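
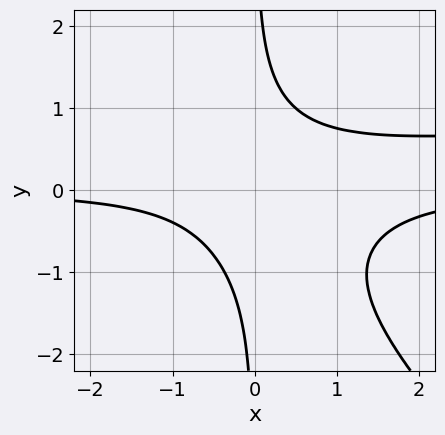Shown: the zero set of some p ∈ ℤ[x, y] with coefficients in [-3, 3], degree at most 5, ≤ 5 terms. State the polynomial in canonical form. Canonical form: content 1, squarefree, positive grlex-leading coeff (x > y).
x^2*y^2 + x*y^3 - x^2*y + x*y - 1

deg p = 4.
Observable constraints: the curve avoids every integer y-axis point in the box; it misses every integer gridline on the x-axis.
Matching integer coefficients to the picture gives p.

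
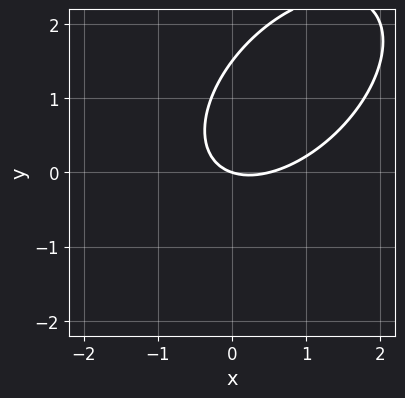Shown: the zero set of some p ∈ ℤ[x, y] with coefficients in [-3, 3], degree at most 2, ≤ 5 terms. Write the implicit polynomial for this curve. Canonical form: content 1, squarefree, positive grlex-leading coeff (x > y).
2*x^2 - 2*x*y + 2*y^2 - x - 3*y

(a) Degree: a generic line meets the curve in up to 2 points, so deg p = 2.
(b) From the axis intercepts and sections: it meets the y-axis at y = 0 (among the integer gridlines); it meets the x-axis at x = 0 (among the integer gridlines).
(c) Putting this together gives p.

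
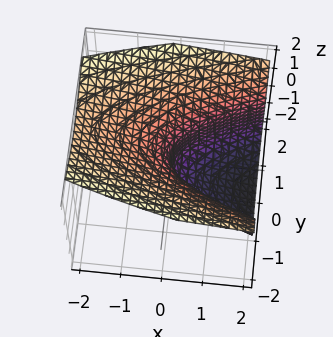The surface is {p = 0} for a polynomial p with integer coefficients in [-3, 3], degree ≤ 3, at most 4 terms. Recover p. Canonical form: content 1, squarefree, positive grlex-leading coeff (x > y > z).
(a) The degree is 3 — a generic line meets the surface in up to 3 points.
(b) Observable constraints: one y-axis crossing is at y = 0; it meets the x-axis at x = 0 (among the integer gridlines); it meets the z-axis at z = 0 (among the integer gridlines).
(c) These observations pin down the coefficients.

z^3 - 2*y^2 + 2*x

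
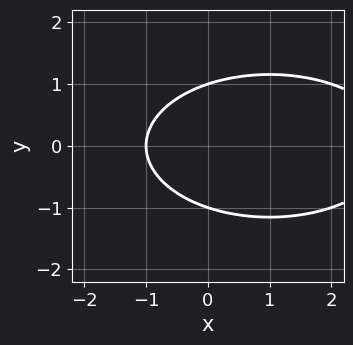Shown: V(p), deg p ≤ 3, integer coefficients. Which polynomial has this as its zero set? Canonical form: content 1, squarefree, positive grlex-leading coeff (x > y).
x^2 + 3*y^2 - 2*x - 3

1. deg p = 2. No degree-1 curve has this shape.
2. Symmetries: the y ↦ −y reflection is a symmetry, so y appears only in even powers.
3. From the visible intercepts: it crosses the x-axis at the gridline x = -1; among the integer gridlines, it crosses the y-axis at y ∈ {-1, 1}.
4. These observations pin down the coefficients.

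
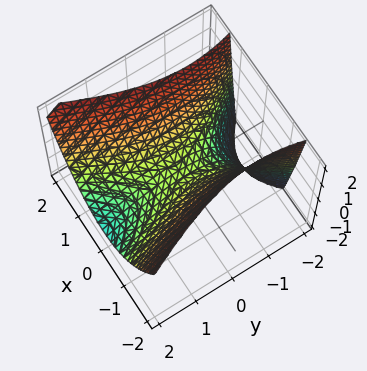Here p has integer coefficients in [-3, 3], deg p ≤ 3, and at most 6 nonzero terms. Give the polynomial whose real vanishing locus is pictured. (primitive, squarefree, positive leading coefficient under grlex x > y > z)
The degree is 2 — no degree-1 surface has this shape.
From the axis intercepts and sections: it crosses the y-axis at the gridline y = 0; it crosses the x-axis at the gridline x = 0; it crosses the z-axis at the gridline z = 0.
Matching integer coefficients to the picture gives p.

3*x^2 - y^2 - y*z - 3*z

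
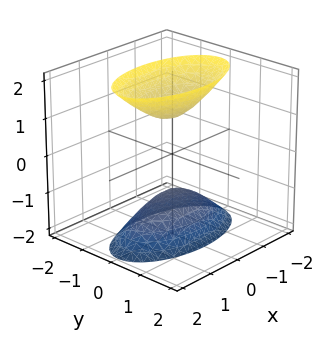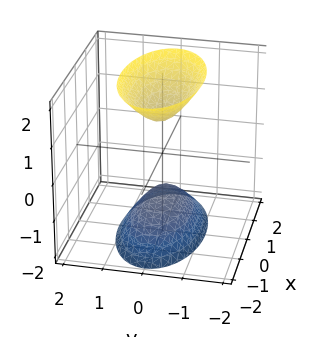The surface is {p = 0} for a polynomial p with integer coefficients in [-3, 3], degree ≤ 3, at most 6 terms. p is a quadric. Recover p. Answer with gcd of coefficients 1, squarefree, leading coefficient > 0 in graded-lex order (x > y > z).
The picture has 2 separate pieces. They look like related sheets of one shape, so recover p as a whole.
The degree is 2 — two sheets facing apart; a quadric.
Symmetries: the y ↦ −y reflection is a symmetry, so y appears only in even powers; mirror symmetry x ↦ −x ⇒ only even powers of x; the z ↦ −z reflection is a symmetry, so z appears only in even powers.
Observable constraints: the z-axis gridline crossings are at z ∈ {-1, 1}; it misses every integer gridline on the y-axis; no x-intercept at any integer in the box.
Assembling these constraints gives the stated polynomial.

x^2 + 3*y^2 - z^2 + 1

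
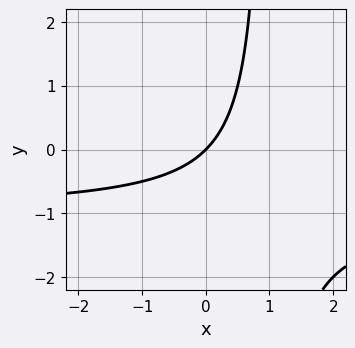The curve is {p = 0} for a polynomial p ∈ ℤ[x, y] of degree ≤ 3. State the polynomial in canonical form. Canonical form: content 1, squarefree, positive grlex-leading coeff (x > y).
x*y + x - y

1. deg p = 2. The shape is more complex than any degree-1 curve.
2. Observable constraints: it meets the y-axis at y = 0 (among the integer gridlines); one x-axis crossing is at x = 0.
3. Together with the visible shape, these determine p as stated.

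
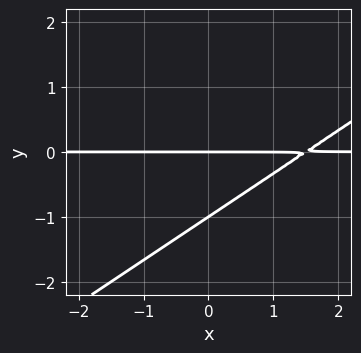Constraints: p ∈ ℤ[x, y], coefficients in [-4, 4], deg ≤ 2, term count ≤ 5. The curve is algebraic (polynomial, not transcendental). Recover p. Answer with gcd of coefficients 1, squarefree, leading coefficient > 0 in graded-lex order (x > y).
1. The degree is 2 — a generic line meets the curve in up to 2 points.
2. From the visible intercepts: among the integer gridlines, it crosses the y-axis at y ∈ {-1, 0}; every point of the x-axis in the box is on the curve.
3. Putting this together gives p.

2*x*y - 3*y^2 - 3*y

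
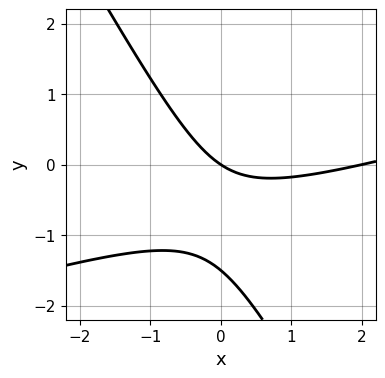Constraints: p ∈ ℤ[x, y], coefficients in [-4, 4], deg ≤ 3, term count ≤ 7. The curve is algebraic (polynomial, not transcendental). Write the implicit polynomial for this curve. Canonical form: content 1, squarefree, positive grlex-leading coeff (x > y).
Degree: no degree-1 curve has this shape, so deg p = 2.
Reading off the gridlines: among the integer gridlines, it crosses the x-axis at x ∈ {0, 2}; it meets the y-axis at y = 0 (among the integer gridlines).
Fitting integer coefficients to these (and the overall shape) gives p.

x^2 - 3*x*y - 2*y^2 - 2*x - 3*y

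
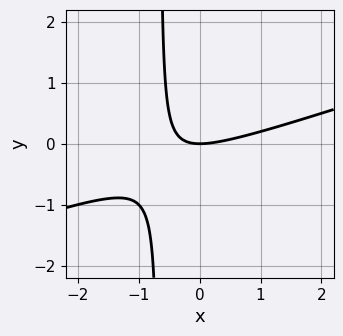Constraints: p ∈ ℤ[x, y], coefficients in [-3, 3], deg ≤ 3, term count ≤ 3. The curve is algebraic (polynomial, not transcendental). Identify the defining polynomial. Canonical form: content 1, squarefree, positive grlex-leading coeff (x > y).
The degree is 2 — no degree-1 curve has this shape.
Observable constraints: one y-axis crossing is at y = 0; it meets the x-axis at x = 0 (among the integer gridlines).
Together with the visible shape, these determine p as stated.

x^2 - 3*x*y - 2*y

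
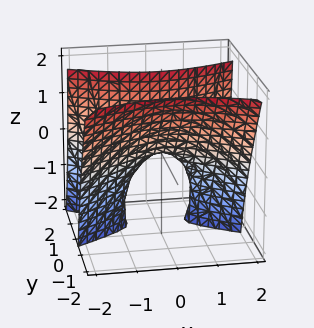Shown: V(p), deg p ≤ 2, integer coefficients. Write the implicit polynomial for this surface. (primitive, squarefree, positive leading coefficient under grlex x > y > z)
x^2 - 3*y^2 - 2*y*z + z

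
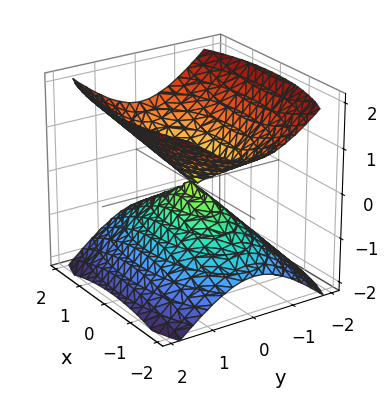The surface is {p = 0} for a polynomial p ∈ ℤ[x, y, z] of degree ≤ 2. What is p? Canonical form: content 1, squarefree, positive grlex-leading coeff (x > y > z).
x^2 + 3*y^2 - 3*z^2

(a) I count 2 distinct pieces. Treating them together as one polynomial.
(b) The degree is 2 — two nappes meeting at a single point; a quadric.
(c) Symmetries: the z ↦ −z reflection is a symmetry, so z appears only in even powers; the x ↦ −x reflection is a symmetry, so x appears only in even powers; mirror symmetry y ↦ −y ⇒ only even powers of y.
(d) Reading off the gridlines: one z-axis crossing is at z = 0; it meets the y-axis at y = 0 (among the integer gridlines); it meets the x-axis at x = 0 (among the integer gridlines).
(e) Solving for integer coefficients yields p as stated.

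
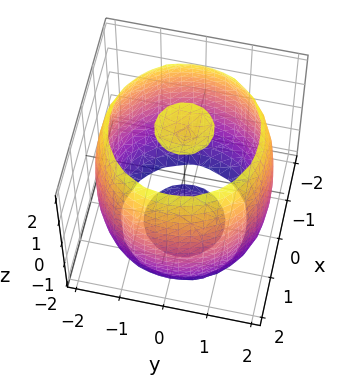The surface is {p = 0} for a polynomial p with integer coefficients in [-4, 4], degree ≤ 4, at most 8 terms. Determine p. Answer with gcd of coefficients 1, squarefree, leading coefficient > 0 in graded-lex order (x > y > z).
(a) I count 3 distinct pieces.
(b) deg p = 4.
(c) Symmetries: rotational symmetry about the z-axis ⇒ p depends on x, y only through x² + y².
(d) From the axis intercepts and sections: a circular section at z = 0 has radius between 1 and 2.
(e) These observations pin down the coefficients.

x^4 + 2*x^2*y^2 + y^4 - 3*x^2 - 3*y^2 + z^2 - 3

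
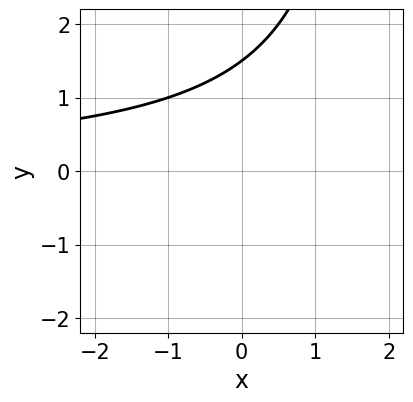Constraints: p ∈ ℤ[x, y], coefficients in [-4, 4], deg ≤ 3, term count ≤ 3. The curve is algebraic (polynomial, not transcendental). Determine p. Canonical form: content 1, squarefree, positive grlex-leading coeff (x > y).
1. deg p = 2.
2. Reading off the gridlines: no x-intercept at any integer in the box.
3. Putting this together gives p.

x*y - 2*y + 3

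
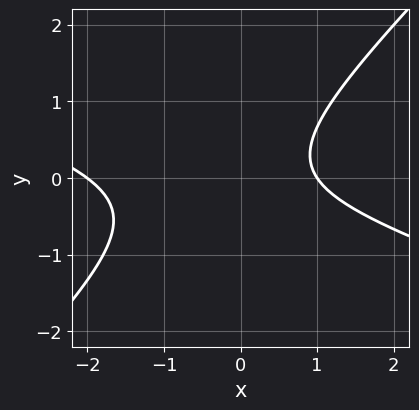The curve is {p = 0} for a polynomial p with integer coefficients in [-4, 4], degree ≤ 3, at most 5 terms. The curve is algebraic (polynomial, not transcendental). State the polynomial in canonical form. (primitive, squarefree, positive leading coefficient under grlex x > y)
(a) deg p = 2. No degree-1 curve has this shape.
(b) From the axis intercepts and sections: no y-intercept at any integer in the box; the x-axis gridline crossings are at x ∈ {-2, 1}.
(c) The integer polynomial consistent with all of this is the stated p.

x^2 + 2*x*y - 3*y^2 + x - 2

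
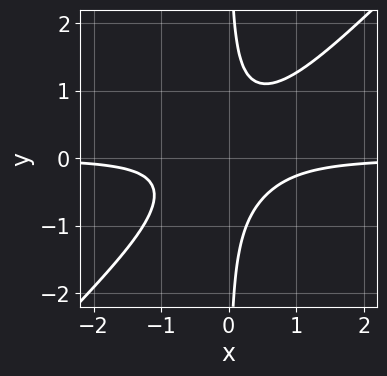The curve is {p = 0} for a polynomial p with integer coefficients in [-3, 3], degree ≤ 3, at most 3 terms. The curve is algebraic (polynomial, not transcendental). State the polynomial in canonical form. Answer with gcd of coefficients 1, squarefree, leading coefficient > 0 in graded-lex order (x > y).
3*x^2*y - 3*x*y^2 + 1

First, deg p = 3. The shape is more complex than any degree-2 curve.
Then, from the visible intercepts: the curve avoids every integer x-axis point in the box; no y-intercept at any integer in the box.
Finally, the integer polynomial consistent with all of this is the stated p.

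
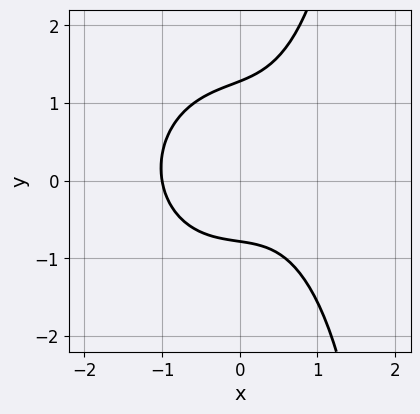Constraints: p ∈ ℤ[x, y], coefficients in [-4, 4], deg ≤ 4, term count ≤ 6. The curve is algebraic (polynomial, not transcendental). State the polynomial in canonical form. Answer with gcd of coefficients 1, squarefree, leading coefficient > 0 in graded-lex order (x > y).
2*x^3 + x*y^2 - 2*y^2 + y + 2

(a) deg p = 3. The shape is more complex than any degree-2 curve.
(b) Observable constraints: one x-axis crossing is at x = -1.
(c) These observations pin down the coefficients.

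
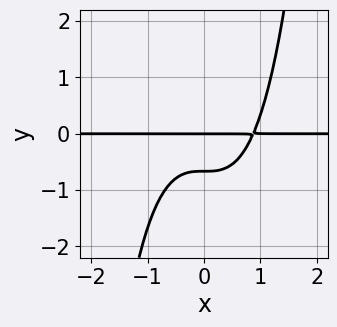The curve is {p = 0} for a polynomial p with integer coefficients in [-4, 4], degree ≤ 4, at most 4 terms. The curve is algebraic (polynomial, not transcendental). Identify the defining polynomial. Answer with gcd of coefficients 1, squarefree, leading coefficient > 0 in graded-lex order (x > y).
1. Degree: the shape is more complex than any degree-3 curve, so deg p = 4.
2. From the axis intercepts and sections: one y-axis crossing is at y = 0; the visible x-axis segment lies entirely on the curve.
3. Putting this together gives p.

3*x^3*y - 3*y^2 - 2*y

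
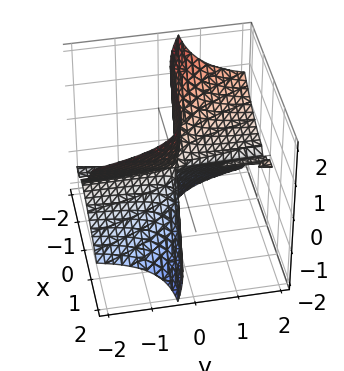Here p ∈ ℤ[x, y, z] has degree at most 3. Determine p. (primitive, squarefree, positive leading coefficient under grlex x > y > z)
x^3 - 2*x*y*z + 3*y*z^2

First, the picture has 3 separate pieces. Treating them together as one polynomial.
Then, degree: a generic line meets the surface in up to 3 points, so deg p = 3.
Next, from the axis intercepts and sections: the visible z-axis segment lies entirely on the surface; one x-axis crossing is at x = 0; the visible y-axis segment lies entirely on the surface.
Finally, solving for integer coefficients yields p as stated.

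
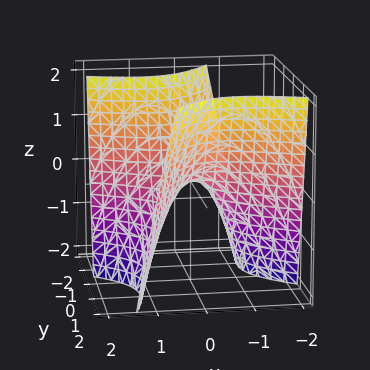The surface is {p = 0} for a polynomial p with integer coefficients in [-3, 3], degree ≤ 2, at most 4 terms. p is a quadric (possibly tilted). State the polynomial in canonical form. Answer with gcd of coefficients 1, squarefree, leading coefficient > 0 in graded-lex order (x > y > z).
2*x^2 + 3*x*y - 2*y^2 + 2*z

(a) deg p = 2. A generic line meets the surface in up to 2 points.
(b) Checking where it meets the axes: one z-axis crossing is at z = 0; it crosses the x-axis at the gridline x = 0; one y-axis crossing is at y = 0.
(c) Assembling these constraints gives the stated polynomial.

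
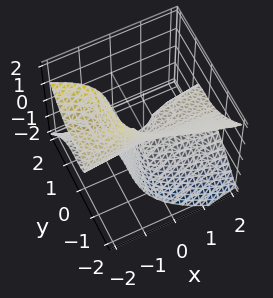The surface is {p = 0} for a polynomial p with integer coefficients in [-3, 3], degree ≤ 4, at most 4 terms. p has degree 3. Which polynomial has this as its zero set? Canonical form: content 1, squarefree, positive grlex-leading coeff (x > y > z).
3*x*z^2 + 3*y^3 - 2*x*z + 2*z^2

First, the degree is 3 — a generic line meets the surface in up to 3 points.
Next, observable constraints: it crosses the z-axis at the gridline z = 0; every point of the x-axis in the box is on the surface; it meets the y-axis at y = 0 (among the integer gridlines).
Finally, these observations pin down the coefficients.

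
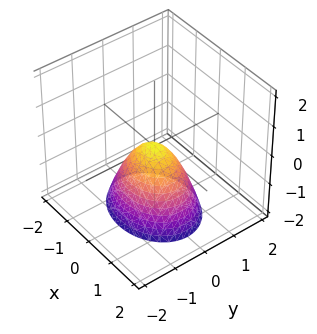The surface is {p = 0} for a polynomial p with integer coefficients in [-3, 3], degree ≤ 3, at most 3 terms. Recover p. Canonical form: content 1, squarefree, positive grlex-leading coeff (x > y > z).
2*x^2 + 3*y^2 + 2*z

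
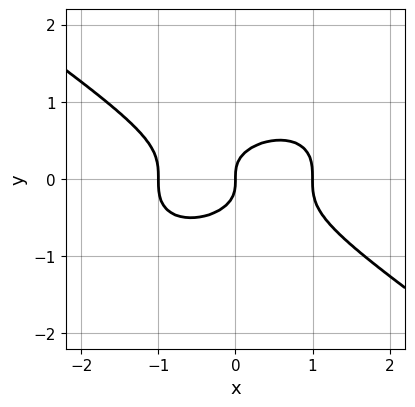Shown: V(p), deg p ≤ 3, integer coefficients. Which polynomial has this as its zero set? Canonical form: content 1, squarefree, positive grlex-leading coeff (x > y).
x^3 + 3*y^3 - x

First, the degree is 3 — a generic line meets the curve in up to 3 points.
Next, reading off the gridlines: the x-axis gridline crossings are at x ∈ {-1, 0, 1}; it meets the y-axis at y = 0 (among the integer gridlines).
Finally, these observations pin down the coefficients.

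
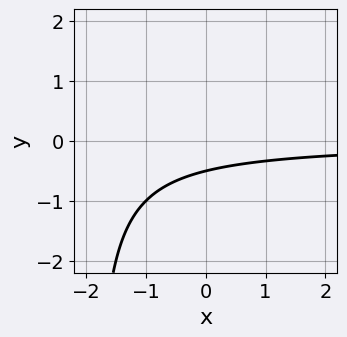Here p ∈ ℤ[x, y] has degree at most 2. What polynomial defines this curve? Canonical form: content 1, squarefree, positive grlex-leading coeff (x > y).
First, the degree is 2 — a generic line meets the curve in up to 2 points.
Next, checking where it meets the axes: it misses every integer gridline on the x-axis.
Finally, matching integer coefficients to the picture gives p.

x*y + 2*y + 1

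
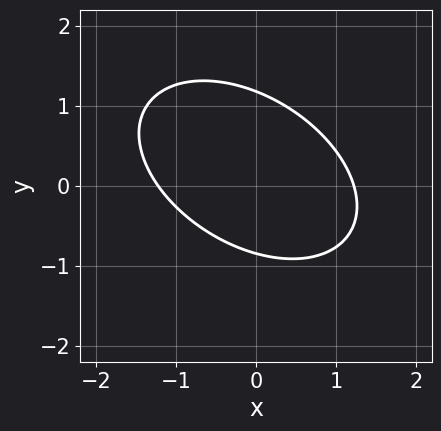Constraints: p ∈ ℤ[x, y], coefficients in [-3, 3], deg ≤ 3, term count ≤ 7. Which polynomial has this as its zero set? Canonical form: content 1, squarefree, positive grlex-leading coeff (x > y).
The degree is 2 — the shape is more complex than any degree-1 curve.
The integer polynomial consistent with all of this is the stated p.

2*x^2 + 2*x*y + 3*y^2 - y - 3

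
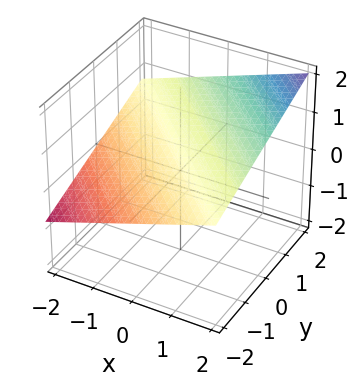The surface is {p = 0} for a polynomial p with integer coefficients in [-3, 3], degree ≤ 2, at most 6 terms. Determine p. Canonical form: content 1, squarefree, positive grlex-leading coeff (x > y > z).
Degree: the surface is flat (a plane), so deg p = 1.
Reading off the gridlines: it meets the x-axis at x = -2 (among the integer gridlines); one y-axis crossing is at y = -2.
These observations pin down the coefficients.

x + y - 3*z + 2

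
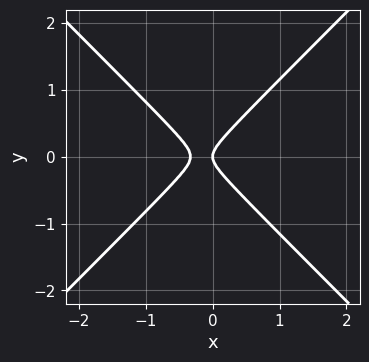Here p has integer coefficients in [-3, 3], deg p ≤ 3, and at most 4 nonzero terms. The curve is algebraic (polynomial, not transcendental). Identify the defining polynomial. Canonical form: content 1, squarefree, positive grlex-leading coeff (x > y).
3*x^2 - 3*y^2 + x

First, degree: the shape is more complex than any degree-1 curve, so deg p = 2.
Next, symmetries: the y ↦ −y reflection is a symmetry, so y appears only in even powers.
Then, observable constraints: one y-axis crossing is at y = 0; it crosses the x-axis at the gridline x = 0.
Finally, putting this together gives p.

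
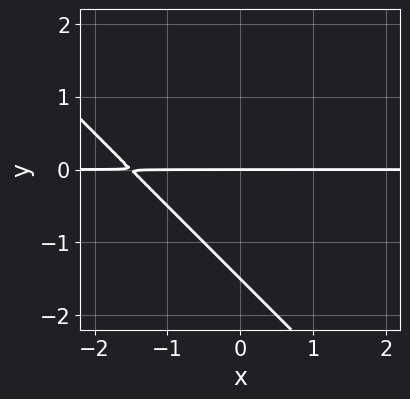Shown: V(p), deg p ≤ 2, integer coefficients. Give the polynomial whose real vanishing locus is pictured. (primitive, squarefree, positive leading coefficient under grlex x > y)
2*x*y + 2*y^2 + 3*y

deg p = 2. No degree-1 curve has this shape.
Against the integer gridlines: every point of the x-axis in the box is on the curve; it crosses the y-axis at the gridline y = 0.
The integer polynomial consistent with all of this is the stated p.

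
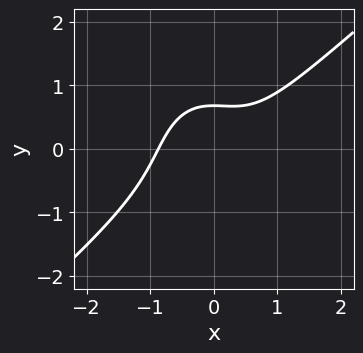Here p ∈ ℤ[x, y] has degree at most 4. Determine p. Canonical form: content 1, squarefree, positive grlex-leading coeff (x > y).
First, degree: a generic line meets the curve in up to 3 points, so deg p = 3.
Finally, solving for integer coefficients yields p as stated.

3*x^3 - 2*x^2*y - 2*y^3 - 2*y + 2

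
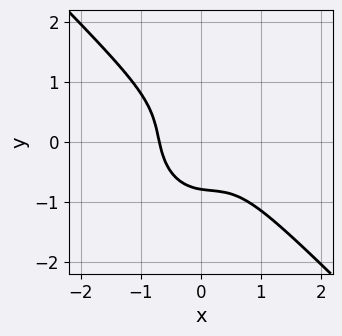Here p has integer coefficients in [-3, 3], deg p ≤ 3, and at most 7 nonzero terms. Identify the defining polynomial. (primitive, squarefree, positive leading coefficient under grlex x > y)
3*x^3 + 2*x^2*y + x*y^2 + 2*y^3 + 1

First, degree: the shape is more complex than any degree-2 curve, so deg p = 3.
Finally, solving for integer coefficients yields p as stated.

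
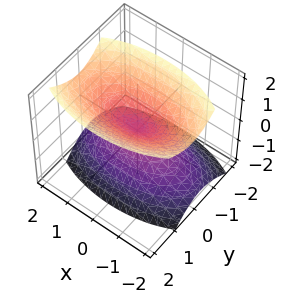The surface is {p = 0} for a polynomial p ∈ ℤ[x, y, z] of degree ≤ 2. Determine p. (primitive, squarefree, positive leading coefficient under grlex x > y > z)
First, I count 2 distinct pieces. They look like related sheets of one shape, so recover p as a whole.
Then, deg p = 2. A generic line meets the surface in up to 2 points.
Then, from the visible intercepts: one x-axis crossing is at x = 0; one y-axis crossing is at y = 0.
Finally, solving for integer coefficients yields p as stated.

x^2 + 3*y^2 - y*z - 2*z^2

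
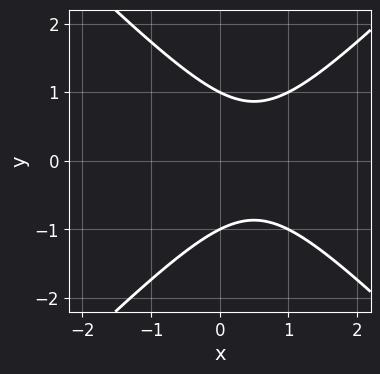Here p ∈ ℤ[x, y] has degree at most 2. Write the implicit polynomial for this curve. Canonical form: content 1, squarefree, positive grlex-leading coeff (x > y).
x^2 - y^2 - x + 1

First, degree: the shape is more complex than any degree-1 curve, so deg p = 2.
Next, symmetries: the y ↦ −y reflection is a symmetry, so y appears only in even powers.
Then, from the visible intercepts: it misses every integer gridline on the x-axis; the y-axis gridline crossings are at y ∈ {-1, 1}.
Finally, fitting integer coefficients to these (and the overall shape) gives p.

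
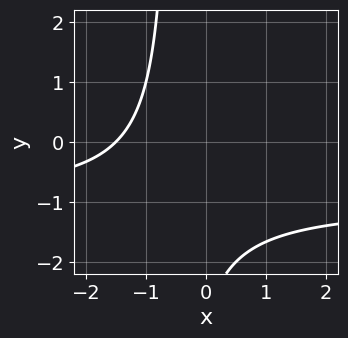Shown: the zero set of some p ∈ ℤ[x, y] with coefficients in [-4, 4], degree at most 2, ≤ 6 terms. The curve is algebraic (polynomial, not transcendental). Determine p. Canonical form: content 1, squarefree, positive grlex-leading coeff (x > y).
2*x*y + 2*x + y + 3

(a) deg p = 2. A generic line meets the curve in up to 2 points.
(b) Observable constraints: it misses every integer gridline on the y-axis.
(c) Matching integer coefficients to the picture gives p.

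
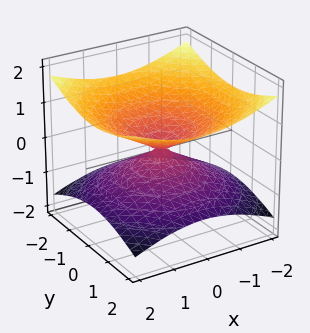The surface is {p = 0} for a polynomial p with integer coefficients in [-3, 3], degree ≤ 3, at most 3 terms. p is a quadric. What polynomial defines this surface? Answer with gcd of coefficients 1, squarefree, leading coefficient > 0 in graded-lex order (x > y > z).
1. The degree is 2 — a double cone through the origin; a quadric.
2. Symmetries: mirror symmetry z ↦ −z ⇒ only even powers of z; the surface is invariant under rotation about z: p = q(x² + y², z).
3. Against the integer gridlines: it meets the y-axis at y = 0 (among the integer gridlines); one x-axis crossing is at x = 0.
4. Together with the visible shape, these determine p as stated.

x^2 + y^2 - 3*z^2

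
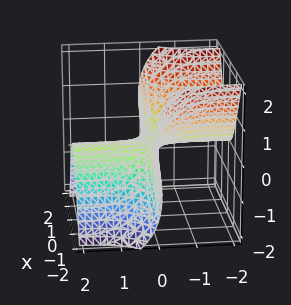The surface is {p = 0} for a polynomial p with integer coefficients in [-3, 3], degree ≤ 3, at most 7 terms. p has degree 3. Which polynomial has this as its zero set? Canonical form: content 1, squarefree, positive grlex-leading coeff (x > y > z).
First, degree: a generic line meets the surface in up to 3 points, so deg p = 3.
Next, from the visible intercepts: every point of the x-axis in the box is on the surface; every point of the y-axis in the box is on the surface; it meets the z-axis at z = 0 (among the integer gridlines).
Finally, matching integer coefficients to the picture gives p.

3*x^2*y - x^2*z + y^2*z + z^3 + 3*z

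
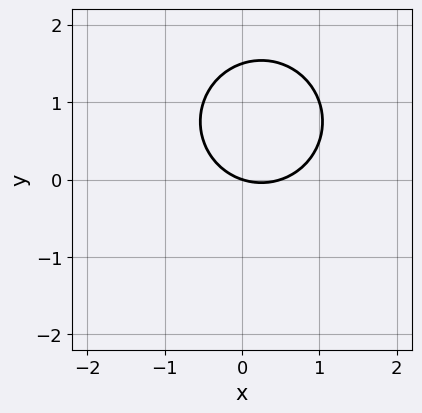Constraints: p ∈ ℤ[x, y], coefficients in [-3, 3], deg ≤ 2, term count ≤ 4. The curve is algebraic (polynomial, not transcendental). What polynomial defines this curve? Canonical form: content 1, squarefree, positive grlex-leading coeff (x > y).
(a) deg p = 2.
(b) Reading off the gridlines: one y-axis crossing is at y = 0; it meets the x-axis at x = 0 (among the integer gridlines).
(c) Solving for integer coefficients yields p as stated.

2*x^2 + 2*y^2 - x - 3*y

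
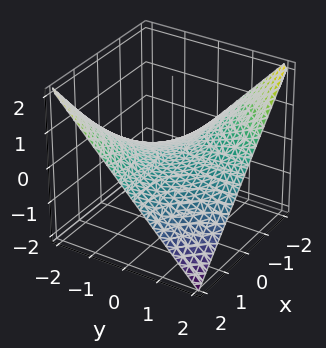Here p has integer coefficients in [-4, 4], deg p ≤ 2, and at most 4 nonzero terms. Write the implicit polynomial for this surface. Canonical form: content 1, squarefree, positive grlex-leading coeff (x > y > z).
x*y + 2*z

deg p = 2.
Against the integer gridlines: the visible y-axis segment lies entirely on the surface; it crosses the z-axis at the gridline z = 0; every point of the x-axis in the box is on the surface.
Putting this together gives p.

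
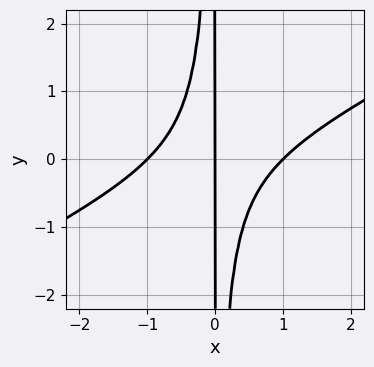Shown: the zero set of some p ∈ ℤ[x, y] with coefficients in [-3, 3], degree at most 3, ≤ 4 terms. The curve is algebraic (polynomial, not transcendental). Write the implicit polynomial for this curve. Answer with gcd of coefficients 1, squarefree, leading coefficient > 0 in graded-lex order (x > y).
1. deg p = 3.
2. Checking where it meets the axes: the x-axis gridline crossings are at x ∈ {-1, 0, 1}; every point of the y-axis in the box is on the curve.
3. The integer polynomial consistent with all of this is the stated p.

x^3 - 2*x^2*y - x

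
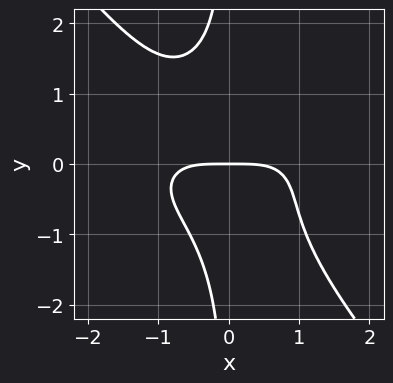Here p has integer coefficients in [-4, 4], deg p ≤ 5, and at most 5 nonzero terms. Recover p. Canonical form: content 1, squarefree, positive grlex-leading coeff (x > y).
1. The degree is 4 — the shape is more complex than any degree-3 curve.
2. From the visible intercepts: it meets the y-axis at y = 0 (among the integer gridlines); it meets the x-axis at x = 0 (among the integer gridlines).
3. Putting this together gives p.

x^4 + 3*x^2*y^2 + 3*x*y^3 - x^2*y + 3*y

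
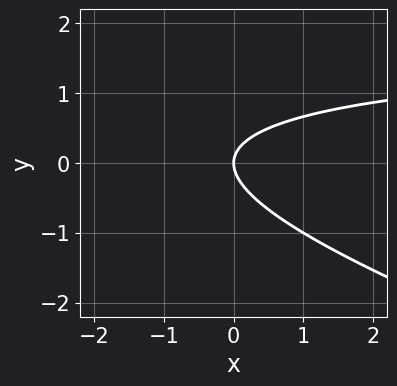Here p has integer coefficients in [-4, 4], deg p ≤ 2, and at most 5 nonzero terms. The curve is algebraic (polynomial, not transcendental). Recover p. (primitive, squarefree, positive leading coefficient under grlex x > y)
x*y + 3*y^2 - 2*x

1. deg p = 2. No degree-1 curve has this shape.
2. Reading off the gridlines: one y-axis crossing is at y = 0; one x-axis crossing is at x = 0.
3. The integer polynomial consistent with all of this is the stated p.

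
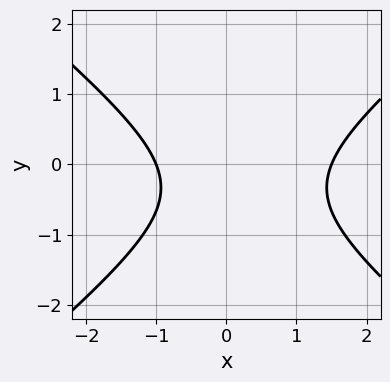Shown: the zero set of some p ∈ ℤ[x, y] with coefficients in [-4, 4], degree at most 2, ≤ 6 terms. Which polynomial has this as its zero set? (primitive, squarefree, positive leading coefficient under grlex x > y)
2*x^2 - 3*y^2 - x - 2*y - 3

(a) The degree is 2 — a generic line meets the curve in up to 2 points.
(b) Checking where it meets the axes: it misses every integer gridline on the y-axis; it crosses the x-axis at the gridline x = -1.
(c) The integer polynomial consistent with all of this is the stated p.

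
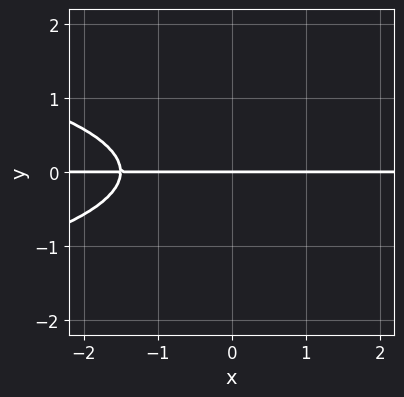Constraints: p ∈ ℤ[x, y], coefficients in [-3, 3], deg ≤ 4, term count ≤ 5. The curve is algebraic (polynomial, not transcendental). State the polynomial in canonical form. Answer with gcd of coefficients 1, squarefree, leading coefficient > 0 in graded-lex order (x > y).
The degree is 3 — a generic line meets the curve in up to 3 points.
Against the integer gridlines: the visible x-axis segment lies entirely on the curve; it meets the y-axis at y = 0 (among the integer gridlines).
Putting this together gives p.

3*y^3 + 2*x*y + 3*y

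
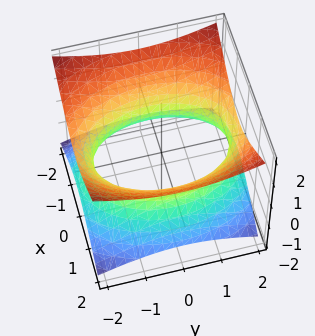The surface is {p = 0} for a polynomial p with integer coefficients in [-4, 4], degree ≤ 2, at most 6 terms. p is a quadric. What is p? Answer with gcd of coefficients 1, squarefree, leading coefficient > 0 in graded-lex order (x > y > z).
First, the degree is 2 — one connected sheet with a waist; a quadric.
Then, symmetries: it's symmetric under z → −z, forcing even powers of z; mirror symmetry x ↦ −x ⇒ only even powers of x; it's symmetric under y → −y, forcing even powers of y.
Next, against the integer gridlines: the surface avoids every integer z-axis point in the box.
Finally, these observations pin down the coefficients.

2*x^2 + y^2 - 3*z^2 - 3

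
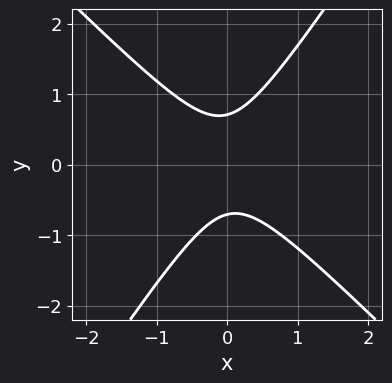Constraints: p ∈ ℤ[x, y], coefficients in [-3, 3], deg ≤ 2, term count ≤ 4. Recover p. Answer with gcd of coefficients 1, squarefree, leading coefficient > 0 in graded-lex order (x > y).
3*x^2 + x*y - 2*y^2 + 1

The degree is 2 — the shape is more complex than any degree-1 curve.
Reading off the gridlines: the curve avoids every integer x-axis point in the box.
The integer polynomial consistent with all of this is the stated p.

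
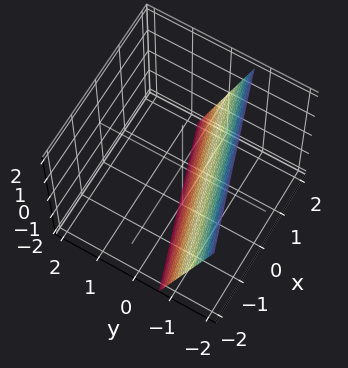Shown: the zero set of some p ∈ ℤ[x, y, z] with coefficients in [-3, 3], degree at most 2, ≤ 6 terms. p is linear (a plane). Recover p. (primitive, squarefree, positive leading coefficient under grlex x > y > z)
x - 3*y - z - 2

(a) The degree is 1 — every cross-section is a straight line — this is a plane.
(b) Observable constraints: it meets the z-axis at z = -2 (among the integer gridlines); one x-axis crossing is at x = 2.
(c) Solving for integer coefficients yields p as stated.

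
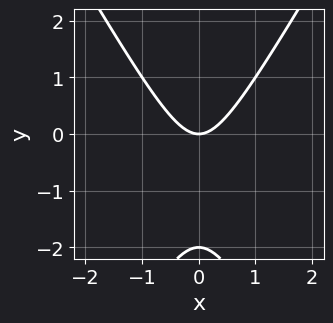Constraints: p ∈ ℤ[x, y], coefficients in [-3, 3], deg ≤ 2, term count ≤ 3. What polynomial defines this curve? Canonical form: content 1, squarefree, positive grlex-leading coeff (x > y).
3*x^2 - y^2 - 2*y

deg p = 2.
Symmetries: the x ↦ −x reflection is a symmetry, so x appears only in even powers.
Against the integer gridlines: the y-axis gridline crossings are at y ∈ {-2, 0}; it meets the x-axis at x = 0 (among the integer gridlines).
Fitting integer coefficients to these (and the overall shape) gives p.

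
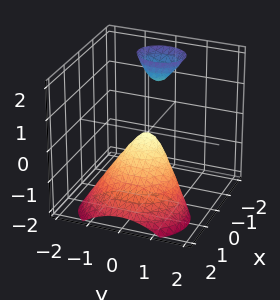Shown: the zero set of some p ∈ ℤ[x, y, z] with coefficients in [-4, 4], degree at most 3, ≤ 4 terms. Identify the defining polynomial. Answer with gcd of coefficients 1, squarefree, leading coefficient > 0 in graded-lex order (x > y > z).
3*x^2 + 3*x*z + 2*y^2 + z

There are 2 components. They look like related sheets of one shape, so recover p as a whole.
deg p = 2. The shape is more complex than any degree-1 surface.
Observable constraints: it crosses the x-axis at the gridline x = 0; one z-axis crossing is at z = 0.
Matching integer coefficients to the picture gives p.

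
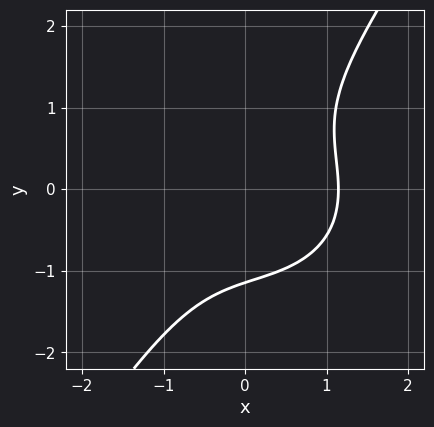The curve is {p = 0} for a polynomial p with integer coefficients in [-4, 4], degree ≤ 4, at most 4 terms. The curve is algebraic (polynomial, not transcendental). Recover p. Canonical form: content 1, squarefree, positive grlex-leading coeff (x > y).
2*x^3 + 2*x*y^2 - 2*y^3 - 3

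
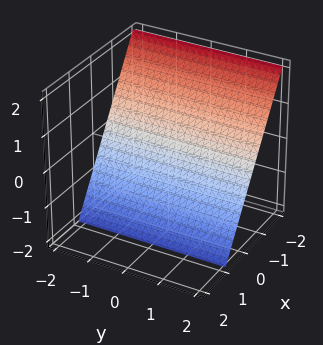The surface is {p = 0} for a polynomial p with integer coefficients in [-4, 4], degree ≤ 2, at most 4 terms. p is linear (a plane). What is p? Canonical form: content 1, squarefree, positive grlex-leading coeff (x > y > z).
3*x + 2*z + 2

(a) Degree: the surface is flat (a plane), so deg p = 1.
(b) From the axis intercepts and sections: the surface avoids every integer y-axis point in the box; one z-axis crossing is at z = -1.
(c) Together with the visible shape, these determine p as stated.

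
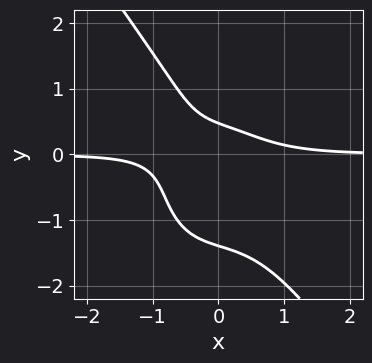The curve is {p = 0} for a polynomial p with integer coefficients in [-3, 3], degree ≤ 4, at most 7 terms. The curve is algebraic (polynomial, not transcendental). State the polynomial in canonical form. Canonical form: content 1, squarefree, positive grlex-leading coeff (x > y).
The degree is 4 — the shape is more complex than any degree-3 curve.
Observable constraints: no x-intercept at any integer in the box.
The integer polynomial consistent with all of this is the stated p.

3*x^3*y + y^4 + 2*x*y + 2*y - 1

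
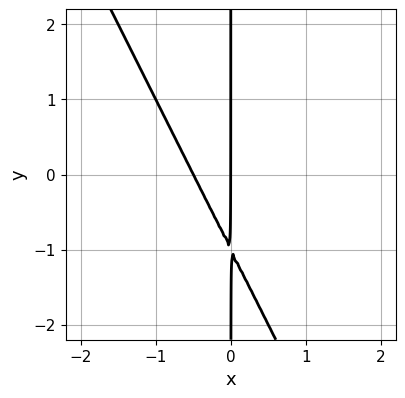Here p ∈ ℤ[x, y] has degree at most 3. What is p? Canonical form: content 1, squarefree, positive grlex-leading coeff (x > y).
1. deg p = 2. No degree-1 curve has this shape.
2. Reading off the gridlines: every point of the y-axis in the box is on the curve; one x-axis crossing is at x = 0.
3. These observations pin down the coefficients.

2*x^2 + x*y + x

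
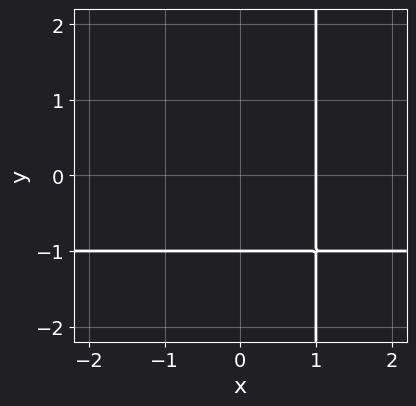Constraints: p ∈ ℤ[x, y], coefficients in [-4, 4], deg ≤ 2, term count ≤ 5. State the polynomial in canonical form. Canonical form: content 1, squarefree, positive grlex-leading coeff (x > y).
x*y + x - y - 1

(a) The degree is 2 — the shape is more complex than any degree-1 curve.
(b) Checking where it meets the axes: it crosses the y-axis at the gridline y = -1; it meets the x-axis at x = 1 (among the integer gridlines).
(c) Matching integer coefficients to the picture gives p.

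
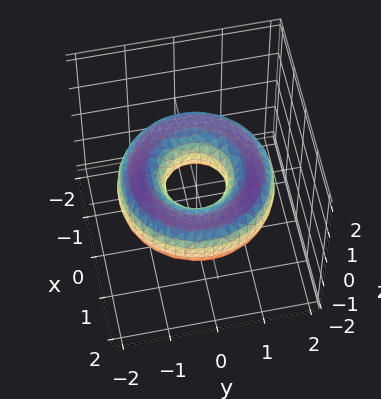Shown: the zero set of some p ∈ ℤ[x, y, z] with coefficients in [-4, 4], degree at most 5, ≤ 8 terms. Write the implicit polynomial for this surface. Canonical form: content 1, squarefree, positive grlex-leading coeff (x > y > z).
x^4 + 2*x^2*y^2 + y^4 - 3*x^2 - 3*y^2 + 3*z^2 + 1

1. Degree: no degree-3 surface has this shape, so deg p = 4.
2. Symmetries: the surface is invariant under rotation about z: p = q(x² + y², z).
3. Reading off the gridlines: a circular section at z = 0 has radius between 0 and 1; the surface avoids every integer z-axis point in the box.
4. Putting this together gives p.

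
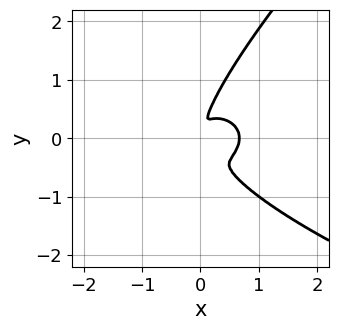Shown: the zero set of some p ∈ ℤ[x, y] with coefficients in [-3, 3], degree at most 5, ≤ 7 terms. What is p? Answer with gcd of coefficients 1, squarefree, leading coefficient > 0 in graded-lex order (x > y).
First, degree: the shape is more complex than any degree-3 curve, so deg p = 4.
Finally, putting this together gives p.

2*x*y^3 - 2*y^4 + 3*x^3 + 3*x*y^2 - 2*x^2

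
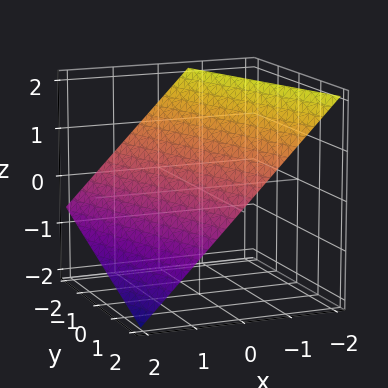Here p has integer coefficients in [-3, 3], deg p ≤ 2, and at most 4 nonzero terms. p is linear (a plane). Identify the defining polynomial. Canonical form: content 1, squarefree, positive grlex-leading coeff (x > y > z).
First, deg p = 1. Every cross-section is a straight line — this is a plane.
Next, from the axis intercepts and sections: one y-axis crossing is at y = 2.
Finally, solving for integer coefficients yields p as stated.

3*x + y + 3*z - 2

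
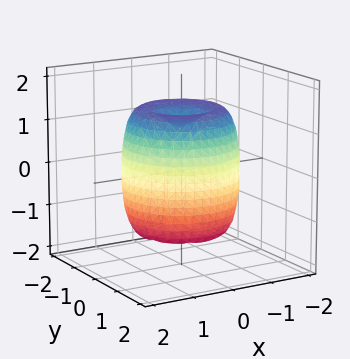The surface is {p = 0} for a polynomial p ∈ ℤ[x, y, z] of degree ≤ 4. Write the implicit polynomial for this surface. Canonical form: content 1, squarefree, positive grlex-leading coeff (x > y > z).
2*x^4 + 4*x^2*y^2 + 2*y^4 - 3*x^2 - 3*y^2 + z^2 - 1

1. The degree is 4 — the shape is more complex than any degree-3 surface.
2. Symmetries: rotational symmetry about the z-axis ⇒ p depends on x, y only through x² + y².
3. Reading off the gridlines: the z-axis gridline crossings are at z ∈ {-1, 1}; a circular section at z = 1 has radius between 1 and 2.
4. Putting this together gives p.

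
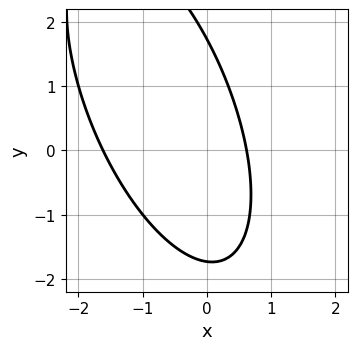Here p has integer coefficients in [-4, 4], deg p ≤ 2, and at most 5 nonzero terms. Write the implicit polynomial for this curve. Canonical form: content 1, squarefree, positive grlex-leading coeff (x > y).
3*x^2 + 2*x*y + y^2 + 3*x - 3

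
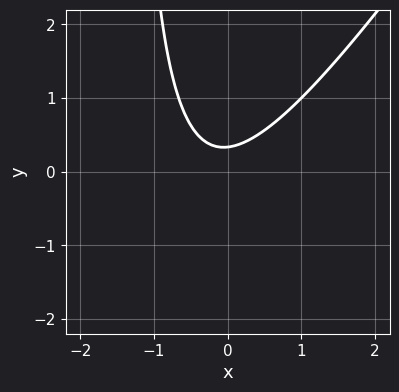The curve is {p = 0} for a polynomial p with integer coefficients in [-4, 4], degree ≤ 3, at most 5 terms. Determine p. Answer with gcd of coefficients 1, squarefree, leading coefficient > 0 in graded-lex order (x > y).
3*x^2 - 2*x*y + x - 3*y + 1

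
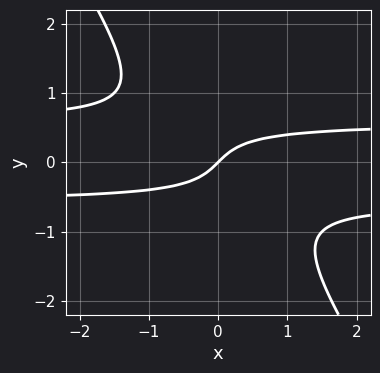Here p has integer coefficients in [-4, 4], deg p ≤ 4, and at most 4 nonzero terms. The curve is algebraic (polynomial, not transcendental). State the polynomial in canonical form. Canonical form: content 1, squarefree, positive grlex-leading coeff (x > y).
3*x*y^2 + 2*y^3 - x + y

The degree is 3 — a generic line meets the curve in up to 3 points.
Observable constraints: one x-axis crossing is at x = 0; it crosses the y-axis at the gridline y = 0.
Putting this together gives p.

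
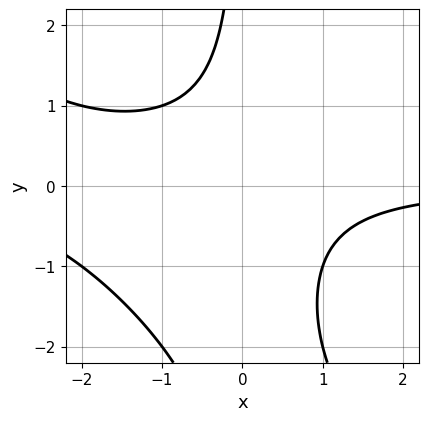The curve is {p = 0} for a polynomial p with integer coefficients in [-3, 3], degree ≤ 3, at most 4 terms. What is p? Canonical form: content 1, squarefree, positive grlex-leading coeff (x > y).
First, the degree is 3 — a generic line meets the curve in up to 3 points.
Then, from the axis intercepts and sections: the curve avoids every integer y-axis point in the box; the curve avoids every integer x-axis point in the box.
Finally, solving for integer coefficients yields p as stated.

x^2*y + x*y^2 + 2*x*y + 2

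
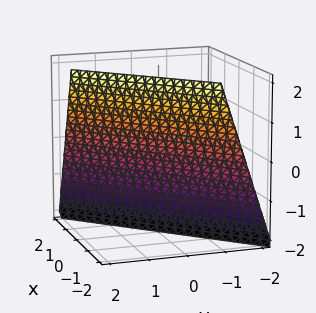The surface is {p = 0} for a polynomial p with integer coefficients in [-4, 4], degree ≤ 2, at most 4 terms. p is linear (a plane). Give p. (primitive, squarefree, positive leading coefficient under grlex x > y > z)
3*x - 3*y + z + 2

deg p = 1.
Observable constraints: it meets the z-axis at z = -2 (among the integer gridlines).
These observations pin down the coefficients.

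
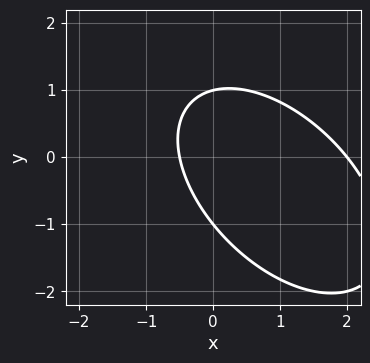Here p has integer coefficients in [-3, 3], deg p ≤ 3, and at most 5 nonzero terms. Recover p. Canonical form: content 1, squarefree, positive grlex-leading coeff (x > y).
1. Degree: the shape is more complex than any degree-1 curve, so deg p = 2.
2. Checking where it meets the axes: among the integer gridlines, it crosses the y-axis at y ∈ {-1, 1}; it crosses the x-axis at the gridline x = 2.
3. Matching integer coefficients to the picture gives p.

2*x^2 + 2*x*y + 2*y^2 - 3*x - 2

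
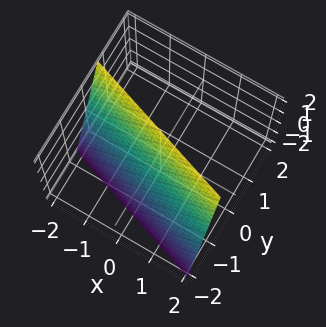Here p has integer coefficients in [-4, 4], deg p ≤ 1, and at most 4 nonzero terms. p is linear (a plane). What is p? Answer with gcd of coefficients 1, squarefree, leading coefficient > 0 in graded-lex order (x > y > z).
x + 3*y - z + 2

First, degree: the surface is flat (a plane), so deg p = 1.
Next, from the visible intercepts: it meets the x-axis at x = -2 (among the integer gridlines); it crosses the z-axis at the gridline z = 2.
Finally, these observations pin down the coefficients.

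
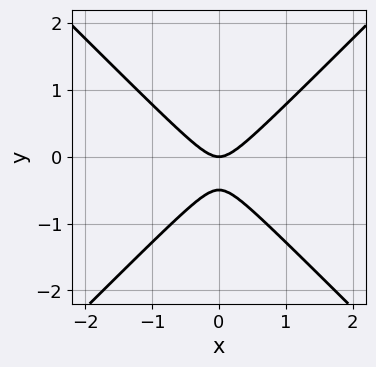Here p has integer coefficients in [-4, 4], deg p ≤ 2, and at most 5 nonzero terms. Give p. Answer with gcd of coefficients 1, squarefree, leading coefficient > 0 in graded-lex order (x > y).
deg p = 2.
Symmetries: the x ↦ −x reflection is a symmetry, so x appears only in even powers.
From the axis intercepts and sections: it meets the y-axis at y = 0 (among the integer gridlines); one x-axis crossing is at x = 0.
Putting this together gives p.

2*x^2 - 2*y^2 - y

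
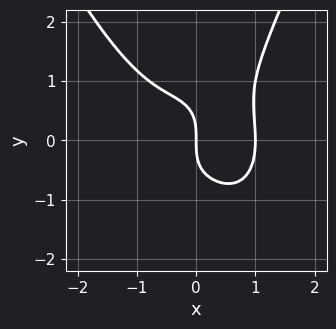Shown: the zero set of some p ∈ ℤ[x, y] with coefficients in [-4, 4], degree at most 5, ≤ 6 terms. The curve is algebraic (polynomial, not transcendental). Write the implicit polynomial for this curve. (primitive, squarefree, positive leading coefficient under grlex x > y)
(a) The degree is 4 — no degree-3 curve has this shape.
(b) Observable constraints: among the integer gridlines, it crosses the x-axis at x ∈ {0, 1}; it meets the y-axis at y = 0 (among the integer gridlines).
(c) These observations pin down the coefficients.

3*x^4 + 2*x*y^2 - 2*y^3 - 3*x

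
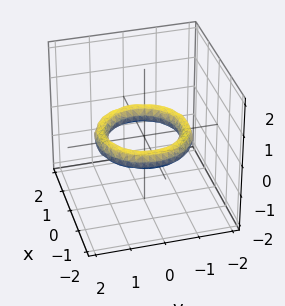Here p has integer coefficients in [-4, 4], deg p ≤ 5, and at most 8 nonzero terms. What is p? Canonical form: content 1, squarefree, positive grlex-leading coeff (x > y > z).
x^4 + 2*x^2*y^2 + y^4 - 3*x^2 - 3*y^2 + 3*z^2 + 2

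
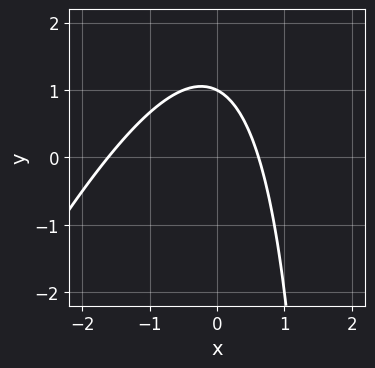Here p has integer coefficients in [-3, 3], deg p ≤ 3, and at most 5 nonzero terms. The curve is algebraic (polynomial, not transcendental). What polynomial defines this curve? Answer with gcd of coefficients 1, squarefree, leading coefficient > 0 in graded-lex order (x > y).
2*x^2 - x*y + 2*x + 2*y - 2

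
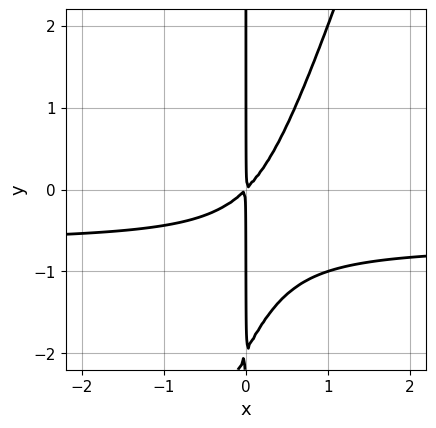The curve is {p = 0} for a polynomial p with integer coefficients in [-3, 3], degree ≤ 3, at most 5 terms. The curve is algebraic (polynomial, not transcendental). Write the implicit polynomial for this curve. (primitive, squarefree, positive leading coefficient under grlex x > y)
3*x^2*y - x*y^2 + 2*x^2 - 2*x*y

(a) deg p = 3. A generic line meets the curve in up to 3 points.
(b) Reading off the gridlines: every point of the y-axis in the box is on the curve.
(c) Assembling these constraints gives the stated polynomial.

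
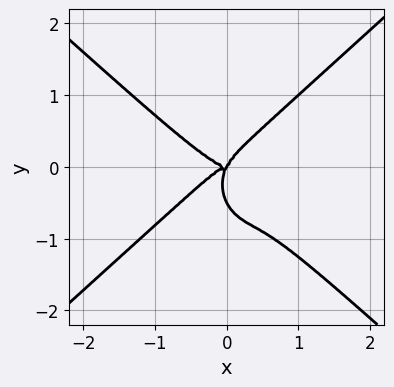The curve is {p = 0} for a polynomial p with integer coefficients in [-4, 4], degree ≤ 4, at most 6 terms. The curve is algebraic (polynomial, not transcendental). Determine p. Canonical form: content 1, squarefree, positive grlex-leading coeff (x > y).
Degree: the shape is more complex than any degree-3 curve, so deg p = 4.
From the axis intercepts and sections: it meets the x-axis at x = 0 (among the integer gridlines); it meets the y-axis at y = 0 (among the integer gridlines).
Solving for integer coefficients yields p as stated.

3*x^4 - 2*x^2*y^2 - 2*y^4 + 2*x*y^2 - y^3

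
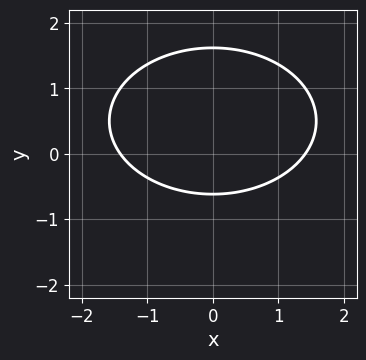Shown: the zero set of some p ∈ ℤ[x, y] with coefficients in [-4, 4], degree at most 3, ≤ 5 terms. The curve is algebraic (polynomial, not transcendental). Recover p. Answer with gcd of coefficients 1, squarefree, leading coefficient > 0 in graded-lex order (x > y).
Degree: the shape is more complex than any degree-1 curve, so deg p = 2.
Symmetries: it's symmetric under x → −x, forcing even powers of x.
The integer polynomial consistent with all of this is the stated p.

x^2 + 2*y^2 - 2*y - 2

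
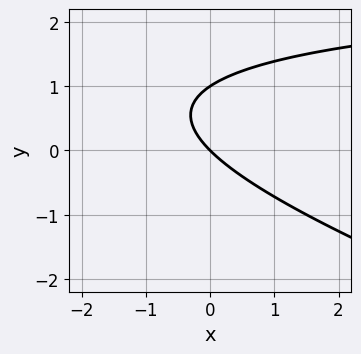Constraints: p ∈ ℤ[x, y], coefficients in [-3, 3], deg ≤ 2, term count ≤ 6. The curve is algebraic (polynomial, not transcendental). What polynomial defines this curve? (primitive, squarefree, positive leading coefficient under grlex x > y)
x*y + 3*y^2 - 3*x - 3*y

The degree is 2 — the shape is more complex than any degree-1 curve.
Observable constraints: one x-axis crossing is at x = 0; among the integer gridlines, it crosses the y-axis at y ∈ {0, 1}.
Fitting integer coefficients to these (and the overall shape) gives p.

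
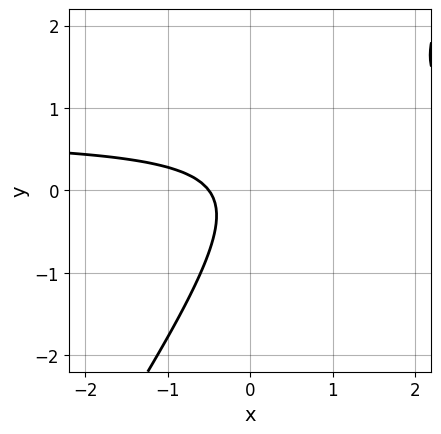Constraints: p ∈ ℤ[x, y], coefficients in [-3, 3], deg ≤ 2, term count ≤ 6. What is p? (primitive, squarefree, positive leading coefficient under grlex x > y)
3*x*y - 2*y^2 - 2*x - 1

First, degree: no degree-1 curve has this shape, so deg p = 2.
Next, observable constraints: no y-intercept at any integer in the box.
Finally, putting this together gives p.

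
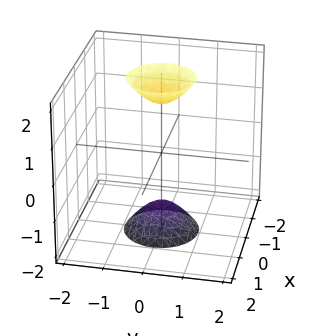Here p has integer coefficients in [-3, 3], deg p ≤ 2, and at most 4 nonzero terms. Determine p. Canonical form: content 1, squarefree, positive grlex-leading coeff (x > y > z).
3*x^2 + 3*y^2 - z^2 + 2

1. The picture has 2 separate pieces. Treating them together as one polynomial.
2. The degree is 2 — two separate bowl-shaped sheets opening away from each other; a quadric.
3. Symmetries: the z ↦ −z reflection is a symmetry, so z appears only in even powers; the z-axis is an axis of rotation, so x and y enter only as x² + y².
4. From the visible intercepts: no y-intercept at any integer in the box; a circular section at z = -2 has radius between 0 and 1.
5. Fitting integer coefficients to these (and the overall shape) gives p.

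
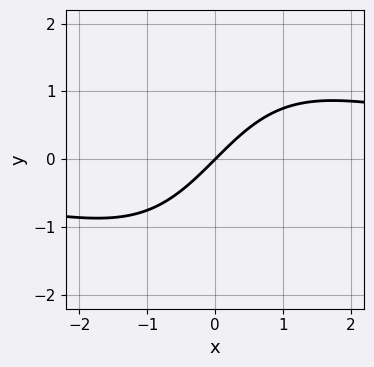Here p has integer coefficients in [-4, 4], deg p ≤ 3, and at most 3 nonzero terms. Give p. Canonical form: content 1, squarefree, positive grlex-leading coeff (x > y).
1. The degree is 3 — the shape is more complex than any degree-2 curve.
2. From the axis intercepts and sections: it crosses the x-axis at the gridline x = 0; it meets the y-axis at y = 0 (among the integer gridlines).
3. The integer polynomial consistent with all of this is the stated p.

x^2*y - 3*x + 3*y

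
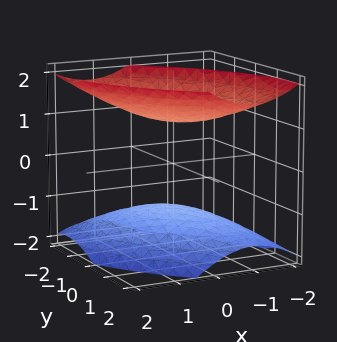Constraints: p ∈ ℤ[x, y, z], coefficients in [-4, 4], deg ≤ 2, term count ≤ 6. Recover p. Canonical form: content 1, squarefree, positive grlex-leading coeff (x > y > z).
1. The picture has 2 separate pieces.
2. The degree is 2 — no degree-1 surface has this shape.
3. Reading off the gridlines: no y-intercept at any integer in the box; among the integer gridlines, it crosses the z-axis at z ∈ {-1, 1}.
4. Matching integer coefficients to the picture gives p.

3*x^2 + 3*x*y + 2*y^2 - 3*z^2 + 3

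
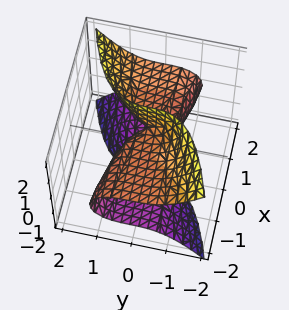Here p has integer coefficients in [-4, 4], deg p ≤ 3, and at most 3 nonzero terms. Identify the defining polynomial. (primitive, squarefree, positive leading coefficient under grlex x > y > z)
First, the degree is 3 — a generic line meets the surface in up to 3 points.
Next, checking where it meets the axes: one y-axis crossing is at y = 0; it meets the x-axis at x = 0 (among the integer gridlines).
Finally, matching integer coefficients to the picture gives p. Check: (0, 0, -1) on the z-axis lies on the surface, and p(0, 0, -1) = 0. ✓

3*x*z^2 - 3*y^3 - 2*x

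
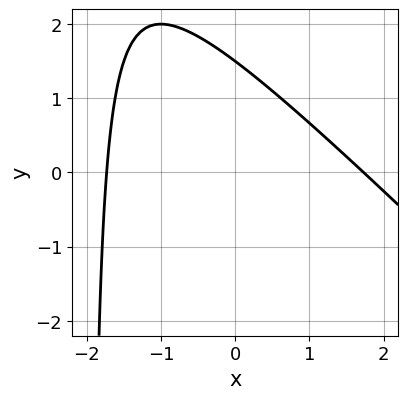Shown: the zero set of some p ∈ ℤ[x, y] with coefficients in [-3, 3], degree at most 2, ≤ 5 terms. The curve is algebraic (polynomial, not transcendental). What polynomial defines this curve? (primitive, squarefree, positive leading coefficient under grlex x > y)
First, the degree is 2 — the shape is more complex than any degree-1 curve.
Finally, matching integer coefficients to the picture gives p.

x^2 + x*y + 2*y - 3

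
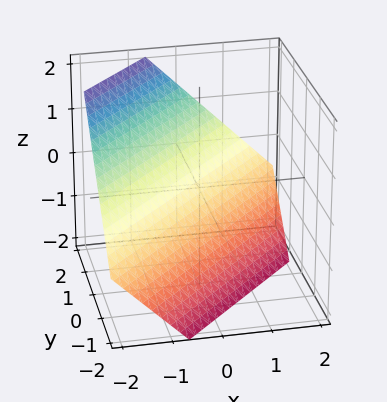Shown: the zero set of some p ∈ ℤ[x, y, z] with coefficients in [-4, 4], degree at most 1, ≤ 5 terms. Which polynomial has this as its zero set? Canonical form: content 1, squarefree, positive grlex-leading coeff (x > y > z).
3*x - 3*y + 3*z + 2

(a) Degree: every cross-section is a straight line — this is a plane, so deg p = 1.
(b) Putting this together gives p.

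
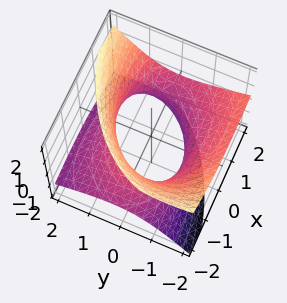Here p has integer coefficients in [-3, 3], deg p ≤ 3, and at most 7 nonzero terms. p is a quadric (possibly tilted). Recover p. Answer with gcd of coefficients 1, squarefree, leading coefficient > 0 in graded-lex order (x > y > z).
1. The degree is 2 — no degree-1 surface has this shape.
2. Checking where it meets the axes: it misses every integer gridline on the z-axis.
3. Assembling these constraints gives the stated polynomial.

x^2 - 3*x*z + 2*y^2 + 3*y*z - 3*z^2 - 3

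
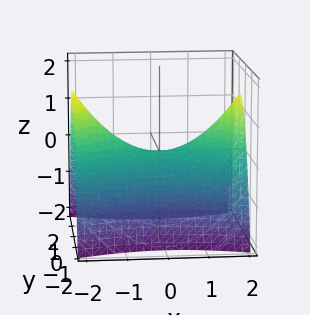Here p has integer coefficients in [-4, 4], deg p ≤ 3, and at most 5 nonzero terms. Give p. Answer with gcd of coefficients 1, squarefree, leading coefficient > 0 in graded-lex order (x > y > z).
x^2 - 3*y^2 - 3*z

(a) Degree: a saddle surface; a quadric, so deg p = 2.
(b) Symmetries: the y ↦ −y reflection is a symmetry, so y appears only in even powers; the x ↦ −x reflection is a symmetry, so x appears only in even powers.
(c) From the visible intercepts: one y-axis crossing is at y = 0; it crosses the z-axis at the gridline z = 0; it meets the x-axis at x = 0 (among the integer gridlines).
(d) Solving for integer coefficients yields p as stated.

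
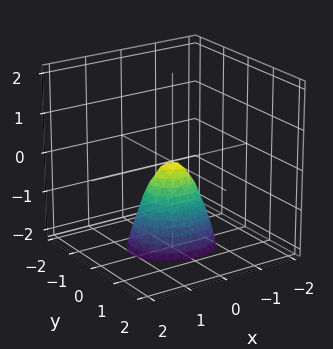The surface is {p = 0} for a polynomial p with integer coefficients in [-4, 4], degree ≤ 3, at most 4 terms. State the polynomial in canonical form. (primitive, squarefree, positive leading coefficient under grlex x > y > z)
The degree is 2 — no degree-1 surface has this shape.
Reading off the gridlines: one x-axis crossing is at x = 0; it crosses the y-axis at the gridline y = 0; one z-axis crossing is at z = 0.
Together with the visible shape, these determine p as stated.

2*x^2 + x*y + 3*y^2 + z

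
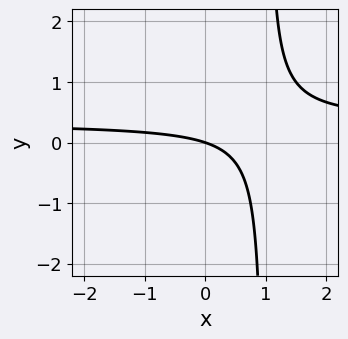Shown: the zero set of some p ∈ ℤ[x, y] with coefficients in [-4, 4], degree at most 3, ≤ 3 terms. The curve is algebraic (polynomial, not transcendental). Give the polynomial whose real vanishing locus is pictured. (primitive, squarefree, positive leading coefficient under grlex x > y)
3*x*y - x - 3*y

The degree is 2 — a generic line meets the curve in up to 2 points.
Observable constraints: one y-axis crossing is at y = 0; it crosses the x-axis at the gridline x = 0.
Assembling these constraints gives the stated polynomial.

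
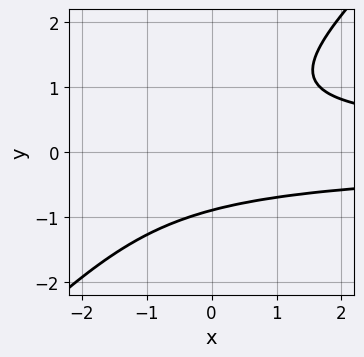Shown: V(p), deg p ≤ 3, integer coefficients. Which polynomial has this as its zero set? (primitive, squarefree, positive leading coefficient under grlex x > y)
(a) deg p = 3. A generic line meets the curve in up to 3 points.
(b) Observable constraints: the curve avoids every integer x-axis point in the box.
(c) Matching integer coefficients to the picture gives p.

3*x*y^2 - 3*y^3 + y^2 - 3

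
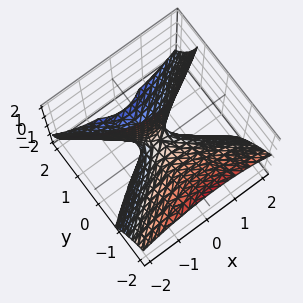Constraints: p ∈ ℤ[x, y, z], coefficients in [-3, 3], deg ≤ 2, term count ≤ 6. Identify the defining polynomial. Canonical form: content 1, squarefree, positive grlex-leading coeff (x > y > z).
First, the degree is 2 — a generic line meets the surface in up to 2 points.
Then, from the visible intercepts: it crosses the y-axis at the gridline y = 0; one z-axis crossing is at z = 0.
Finally, solving for integer coefficients yields p as stated.

2*x^2 - 3*y^2 - 3*y*z + z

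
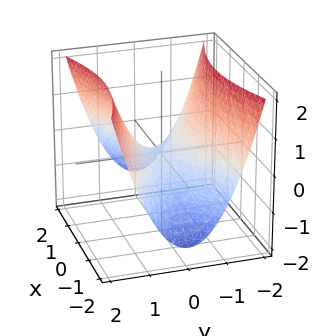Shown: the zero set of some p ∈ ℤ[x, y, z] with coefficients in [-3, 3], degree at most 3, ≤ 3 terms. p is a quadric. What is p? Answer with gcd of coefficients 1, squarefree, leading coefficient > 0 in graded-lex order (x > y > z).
Degree: a saddle surface; a quadric, so deg p = 2.
Symmetries: the x ↦ −x reflection is a symmetry, so x appears only in even powers; the y ↦ −y reflection is a symmetry, so y appears only in even powers.
From the visible intercepts: it crosses the y-axis at the gridline y = 0; it crosses the z-axis at the gridline z = 0; it crosses the x-axis at the gridline x = 0.
Solving for integer coefficients yields p as stated.

x^2 - 3*y^2 + 3*z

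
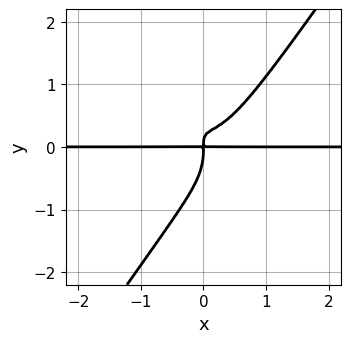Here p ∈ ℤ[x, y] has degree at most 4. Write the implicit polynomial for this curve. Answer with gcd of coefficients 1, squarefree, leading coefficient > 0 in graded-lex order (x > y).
3*x^3*y + 2*x^2*y^2 - 2*y^4 - 3*x*y^2 + x*y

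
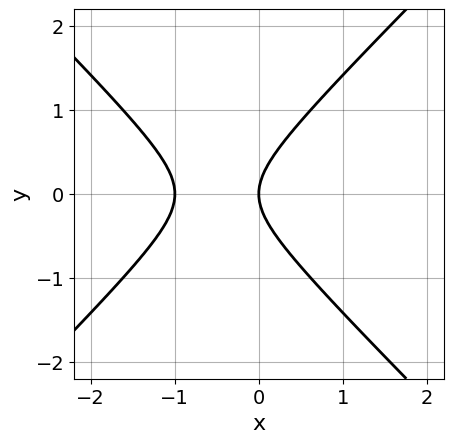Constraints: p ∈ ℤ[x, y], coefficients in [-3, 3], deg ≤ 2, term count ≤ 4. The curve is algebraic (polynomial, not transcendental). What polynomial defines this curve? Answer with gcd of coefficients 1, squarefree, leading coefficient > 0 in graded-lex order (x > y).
x^2 - y^2 + x

1. Degree: no degree-1 curve has this shape, so deg p = 2.
2. Symmetries: mirror symmetry y ↦ −y ⇒ only even powers of y.
3. From the visible intercepts: it crosses the y-axis at the gridline y = 0; among the integer gridlines, it crosses the x-axis at x ∈ {-1, 0}.
4. Fitting integer coefficients to these (and the overall shape) gives p.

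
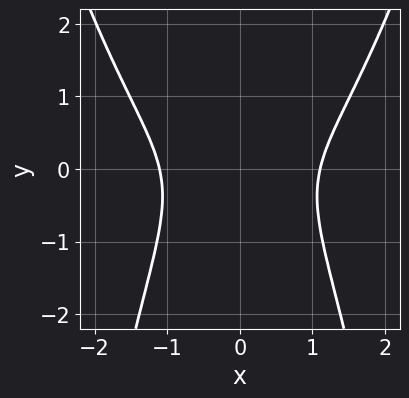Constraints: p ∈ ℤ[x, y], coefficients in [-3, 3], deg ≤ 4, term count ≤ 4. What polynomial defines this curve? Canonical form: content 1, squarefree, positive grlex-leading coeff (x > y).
First, degree: no degree-3 curve has this shape, so deg p = 4.
Then, symmetries: the x ↦ −x reflection is a symmetry, so x appears only in even powers.
Then, from the axis intercepts and sections: it misses every integer gridline on the y-axis.
Finally, assembling these constraints gives the stated polynomial.

2*x^4 - 2*x^2*y - 3*y^2 - 3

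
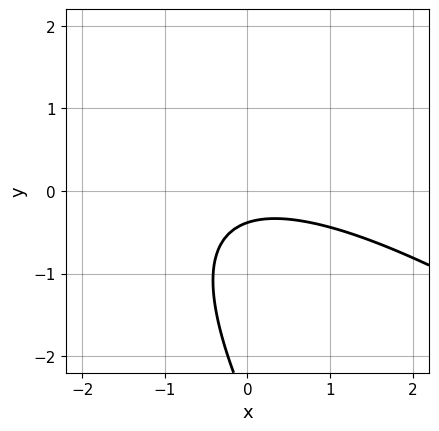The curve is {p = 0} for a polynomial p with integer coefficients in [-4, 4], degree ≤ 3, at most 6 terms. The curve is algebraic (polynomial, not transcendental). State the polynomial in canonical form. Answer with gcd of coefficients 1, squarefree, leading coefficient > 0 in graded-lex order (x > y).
x^2 + 2*x*y + y^2 + 3*y + 1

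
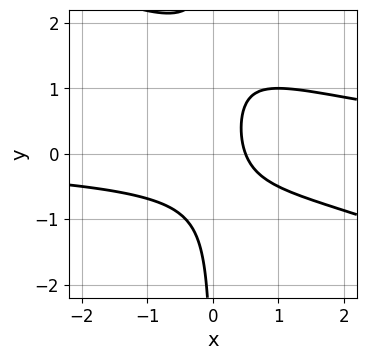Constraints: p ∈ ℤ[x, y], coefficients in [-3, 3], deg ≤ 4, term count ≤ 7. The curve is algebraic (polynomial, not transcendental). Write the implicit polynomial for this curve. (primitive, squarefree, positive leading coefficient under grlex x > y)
1. deg p = 3. A generic line meets the curve in up to 3 points.
2. From the visible intercepts: it misses every integer gridline on the y-axis.
3. Together with the visible shape, these determine p as stated.

x^2*y + 2*x*y^2 - 2*x*y - 2*x + 1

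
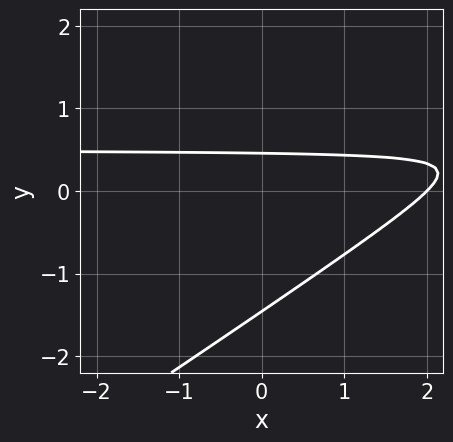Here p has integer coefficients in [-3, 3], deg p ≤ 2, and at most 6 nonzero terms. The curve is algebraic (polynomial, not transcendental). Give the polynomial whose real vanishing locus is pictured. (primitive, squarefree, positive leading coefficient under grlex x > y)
2*x*y - 3*y^2 - x - 3*y + 2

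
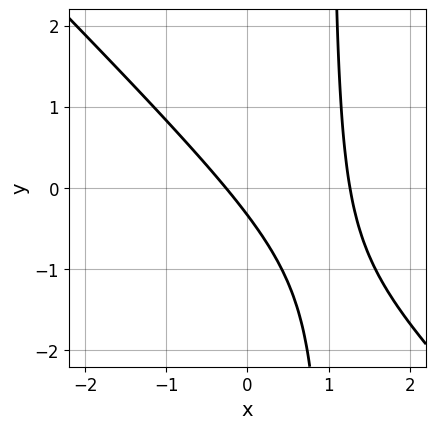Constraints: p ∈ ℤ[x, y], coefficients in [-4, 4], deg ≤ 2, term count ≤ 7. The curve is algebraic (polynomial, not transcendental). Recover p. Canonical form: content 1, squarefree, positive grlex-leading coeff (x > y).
1. Degree: a generic line meets the curve in up to 2 points, so deg p = 2.
2. The integer polynomial consistent with all of this is the stated p.

3*x^2 + 3*x*y - 3*x - 3*y - 1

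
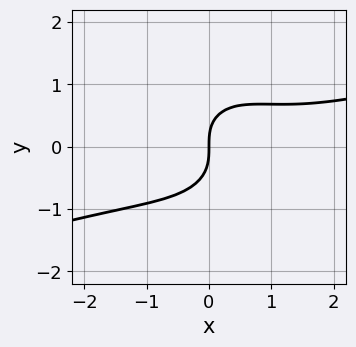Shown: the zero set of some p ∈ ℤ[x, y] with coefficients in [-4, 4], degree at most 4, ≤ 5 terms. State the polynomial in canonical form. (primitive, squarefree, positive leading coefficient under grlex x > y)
The degree is 3 — no degree-2 curve has this shape.
Observable constraints: one x-axis crossing is at x = 0; it crosses the y-axis at the gridline y = 0.
These observations pin down the coefficients.

x^3 - 3*x^2*y - 3*y^3 - x^2 + 3*x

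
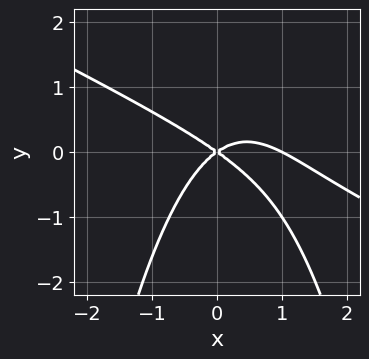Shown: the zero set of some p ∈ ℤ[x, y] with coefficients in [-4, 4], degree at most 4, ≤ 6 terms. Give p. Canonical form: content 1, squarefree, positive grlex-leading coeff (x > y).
x^3 + 2*x^2*y - x^2 + 2*y^2

First, degree: a generic line meets the curve in up to 3 points, so deg p = 3.
Next, checking where it meets the axes: one y-axis crossing is at y = 0; among the integer gridlines, it crosses the x-axis at x ∈ {0, 1}.
Finally, putting this together gives p.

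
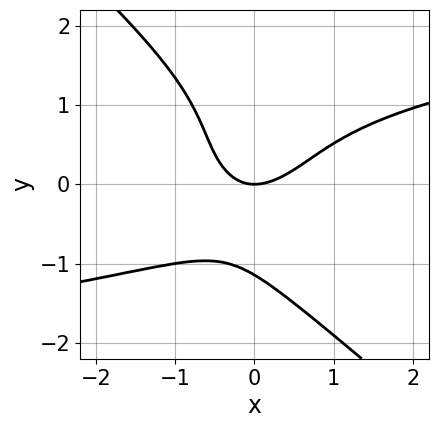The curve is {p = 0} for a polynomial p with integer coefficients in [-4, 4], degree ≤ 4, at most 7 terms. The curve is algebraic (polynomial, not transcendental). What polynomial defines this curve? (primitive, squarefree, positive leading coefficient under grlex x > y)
2*x*y^3 + 2*y^4 - 3*x^2 + 2*x*y + 3*y

1. The degree is 4 — a generic line meets the curve in up to 4 points.
2. From the visible intercepts: it meets the y-axis at y = 0 (among the integer gridlines); it meets the x-axis at x = 0 (among the integer gridlines).
3. Matching integer coefficients to the picture gives p.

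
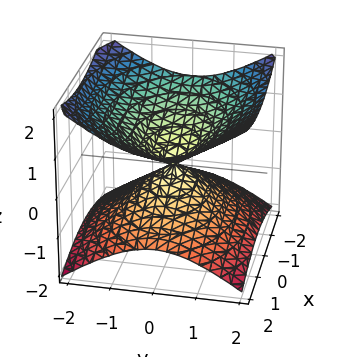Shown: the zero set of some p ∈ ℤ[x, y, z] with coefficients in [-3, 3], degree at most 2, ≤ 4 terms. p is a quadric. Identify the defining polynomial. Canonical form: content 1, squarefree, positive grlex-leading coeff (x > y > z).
(a) The degree is 2 — a double cone through the origin; a quadric.
(b) Symmetries: the z ↦ −z reflection is a symmetry, so z appears only in even powers; the y ↦ −y reflection is a symmetry, so y appears only in even powers; the x ↦ −x reflection is a symmetry, so x appears only in even powers.
(c) From the axis intercepts and sections: it meets the z-axis at z = 0 (among the integer gridlines); it crosses the y-axis at the gridline y = 0; it meets the x-axis at x = 0 (among the integer gridlines).
(d) Fitting integer coefficients to these (and the overall shape) gives p.

x^2 + 2*y^2 - 3*z^2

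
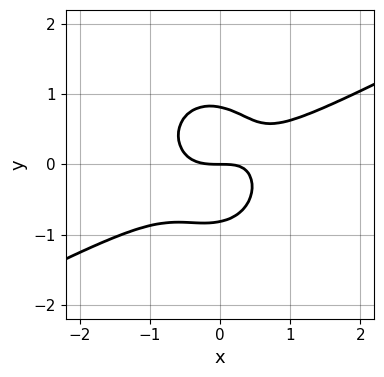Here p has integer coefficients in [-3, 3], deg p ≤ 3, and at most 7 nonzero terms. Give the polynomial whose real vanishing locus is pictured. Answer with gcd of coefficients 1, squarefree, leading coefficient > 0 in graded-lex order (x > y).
First, degree: no degree-2 curve has this shape, so deg p = 3.
Then, checking where it meets the axes: it crosses the y-axis at the gridline y = 0; it meets the x-axis at x = 0 (among the integer gridlines).
Finally, putting this together gives p.

2*x^3 - 3*x^2*y - 3*y^3 - x*y + 2*y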